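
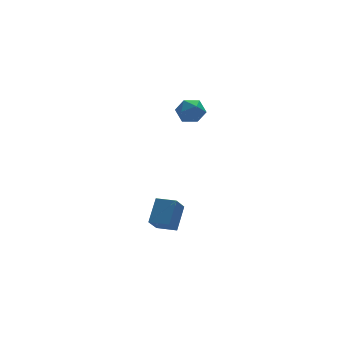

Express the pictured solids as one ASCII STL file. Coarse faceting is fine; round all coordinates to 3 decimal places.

solid 
facet normal -0.674 0.734 -0.084
outer loop
vertex -0.842 -1.228 -2.691
vertex -0.123 -0.459 -1.737
vertex -0.245 -0.773 -3.508
endloop
endfacet
facet normal -0.506 -0.542 -0.671
outer loop
vertex 0.443 -1.521 -3.423
vertex -0.842 -1.228 -2.691
vertex -0.245 -0.773 -3.508
endloop
endfacet
facet normal -0.674 0.734 -0.084
outer loop
vertex -0.245 -0.773 -3.508
vertex -0.123 -0.459 -1.737
vertex 0.474 -0.004 -2.555
endloop
endfacet
facet normal 0.537 0.411 -0.737
outer loop
vertex 0.474 -0.004 -2.555
vertex 0.443 -1.521 -3.423
vertex -0.245 -0.773 -3.508
endloop
endfacet
facet normal -0.538 -0.411 0.736
outer loop
vertex -0.842 -1.228 -2.691
vertex 0.565 -1.207 -1.652
vertex -0.123 -0.459 -1.737
endloop
endfacet
facet normal -0.506 -0.542 -0.671
outer loop
vertex -0.154 -1.976 -2.605
vertex -0.842 -1.228 -2.691
vertex 0.443 -1.521 -3.423
endloop
endfacet
facet normal -0.538 -0.410 0.737
outer loop
vertex -0.154 -1.976 -2.605
vertex 0.565 -1.207 -1.652
vertex -0.842 -1.228 -2.691
endloop
endfacet
facet normal 0.506 0.542 0.671
outer loop
vertex -0.123 -0.459 -1.737
vertex 0.565 -1.207 -1.652
vertex 0.474 -0.004 -2.555
endloop
endfacet
facet normal 0.538 0.410 -0.736
outer loop
vertex 1.162 -0.752 -2.469
vertex 0.443 -1.521 -3.423
vertex 0.474 -0.004 -2.555
endloop
endfacet
facet normal 0.505 0.542 0.671
outer loop
vertex 0.474 -0.004 -2.555
vertex 0.565 -1.207 -1.652
vertex 1.162 -0.752 -2.469
endloop
endfacet
facet normal 0.674 -0.734 0.084
outer loop
vertex 1.162 -0.752 -2.469
vertex -0.154 -1.976 -2.605
vertex 0.443 -1.521 -3.423
endloop
endfacet
facet normal 0.674 -0.734 0.084
outer loop
vertex 0.565 -1.207 -1.652
vertex -0.154 -1.976 -2.605
vertex 1.162 -0.752 -2.469
endloop
endfacet
facet normal -0.843 0.188 0.503
outer loop
vertex 1.157 0.222 3.422
vertex 1.124 -0.503 3.638
vertex 1.492 0.003 4.065
endloop
endfacet
facet normal -0.425 0.766 0.482
outer loop
vertex 1.157 0.222 3.422
vertex 1.492 0.003 4.065
vertex 1.842 0.489 3.601
endloop
endfacet
facet normal -0.310 0.929 -0.201
outer loop
vertex 1.157 0.222 3.422
vertex 1.842 0.489 3.601
vertex 1.69 0.284 2.889
endloop
endfacet
facet normal -0.657 0.451 -0.604
outer loop
vertex 1.157 0.222 3.422
vertex 1.69 0.284 2.889
vertex 1.247 -0.33 2.912
endloop
endfacet
facet normal -0.986 -0.005 -0.168
outer loop
vertex 1.157 0.222 3.422
vertex 1.247 -0.33 2.912
vertex 1.124 -0.503 3.638
endloop
endfacet
facet normal 0.202 0.596 0.777
outer loop
vertex 1.842 0.489 3.601
vertex 1.492 0.003 4.065
vertex 2.233 -0.07 3.928
endloop
endfacet
facet normal -0.474 -0.340 0.812
outer loop
vertex 1.492 0.003 4.065
vertex 1.124 -0.503 3.638
vertex 1.79 -0.684 3.951
endloop
endfacet
facet normal -0.705 -0.654 -0.275
outer loop
vertex 1.124 -0.503 3.638
vertex 1.247 -0.33 2.912
vertex 1.638 -0.889 3.239
endloop
endfacet
facet normal -0.173 0.088 -0.981
outer loop
vertex 1.247 -0.33 2.912
vertex 1.69 0.284 2.889
vertex 1.988 -0.403 2.775
endloop
endfacet
facet normal 0.389 0.860 -0.331
outer loop
vertex 1.69 0.284 2.889
vertex 1.842 0.489 3.601
vertex 2.356 0.103 3.202
endloop
endfacet
facet normal 0.657 -0.451 0.604
outer loop
vertex 2.323 -0.622 3.418
vertex 2.233 -0.07 3.928
vertex 1.79 -0.684 3.951
endloop
endfacet
facet normal 0.310 -0.929 0.201
outer loop
vertex 2.323 -0.622 3.418
vertex 1.79 -0.684 3.951
vertex 1.638 -0.889 3.239
endloop
endfacet
facet normal 0.425 -0.766 -0.482
outer loop
vertex 2.323 -0.622 3.418
vertex 1.638 -0.889 3.239
vertex 1.988 -0.403 2.775
endloop
endfacet
facet normal 0.843 -0.188 -0.503
outer loop
vertex 2.323 -0.622 3.418
vertex 1.988 -0.403 2.775
vertex 2.356 0.103 3.202
endloop
endfacet
facet normal 0.986 0.005 0.168
outer loop
vertex 2.323 -0.622 3.418
vertex 2.356 0.103 3.202
vertex 2.233 -0.07 3.928
endloop
endfacet
facet normal 0.173 -0.088 0.981
outer loop
vertex 1.79 -0.684 3.951
vertex 2.233 -0.07 3.928
vertex 1.492 0.003 4.065
endloop
endfacet
facet normal -0.389 -0.860 0.331
outer loop
vertex 1.638 -0.889 3.239
vertex 1.79 -0.684 3.951
vertex 1.124 -0.503 3.638
endloop
endfacet
facet normal -0.202 -0.596 -0.777
outer loop
vertex 1.988 -0.403 2.775
vertex 1.638 -0.889 3.239
vertex 1.247 -0.33 2.912
endloop
endfacet
facet normal 0.474 0.340 -0.812
outer loop
vertex 2.356 0.103 3.202
vertex 1.988 -0.403 2.775
vertex 1.69 0.284 2.889
endloop
endfacet
facet normal 0.705 0.654 0.275
outer loop
vertex 2.233 -0.07 3.928
vertex 2.356 0.103 3.202
vertex 1.842 0.489 3.601
endloop
endfacet

endsolid


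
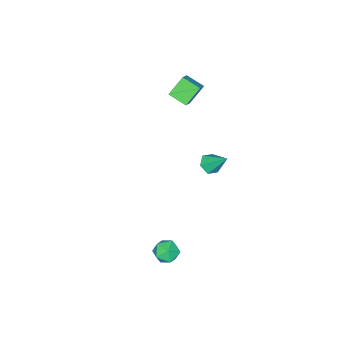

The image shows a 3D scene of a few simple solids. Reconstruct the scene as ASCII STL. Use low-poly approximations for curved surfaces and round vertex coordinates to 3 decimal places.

solid 
facet normal -0.652 0.201 0.731
outer loop
vertex -4.346 -3.599 4.285
vertex -3.663 -3.317 4.816
vertex -4.458 -2.641 3.922
endloop
endfacet
facet normal -0.751 -0.309 -0.583
outer loop
vertex -3.677 -2.883 3.044
vertex -4.346 -3.599 4.285
vertex -4.458 -2.641 3.922
endloop
endfacet
facet normal -0.651 0.201 0.731
outer loop
vertex -4.458 -2.641 3.922
vertex -3.663 -3.317 4.816
vertex -3.775 -2.36 4.453
endloop
endfacet
facet normal -0.108 0.930 -0.353
outer loop
vertex -3.775 -2.36 4.453
vertex -3.677 -2.883 3.044
vertex -4.458 -2.641 3.922
endloop
endfacet
facet normal 0.109 -0.929 0.353
outer loop
vertex -4.346 -3.599 4.285
vertex -2.882 -3.559 3.938
vertex -3.663 -3.317 4.816
endloop
endfacet
facet normal -0.751 -0.309 -0.583
outer loop
vertex -3.565 -3.84 3.407
vertex -4.346 -3.599 4.285
vertex -3.677 -2.883 3.044
endloop
endfacet
facet normal 0.109 -0.930 0.352
outer loop
vertex -3.565 -3.84 3.407
vertex -2.882 -3.559 3.938
vertex -4.346 -3.599 4.285
endloop
endfacet
facet normal 0.751 0.309 0.583
outer loop
vertex -3.663 -3.317 4.816
vertex -2.882 -3.559 3.938
vertex -3.775 -2.36 4.453
endloop
endfacet
facet normal -0.110 0.929 -0.353
outer loop
vertex -2.994 -2.601 3.575
vertex -3.677 -2.883 3.044
vertex -3.775 -2.36 4.453
endloop
endfacet
facet normal 0.751 0.309 0.583
outer loop
vertex -3.775 -2.36 4.453
vertex -2.882 -3.559 3.938
vertex -2.994 -2.601 3.575
endloop
endfacet
facet normal 0.652 -0.201 -0.731
outer loop
vertex -2.994 -2.601 3.575
vertex -3.565 -3.84 3.407
vertex -3.677 -2.883 3.044
endloop
endfacet
facet normal 0.651 -0.201 -0.732
outer loop
vertex -2.882 -3.559 3.938
vertex -3.565 -3.84 3.407
vertex -2.994 -2.601 3.575
endloop
endfacet
facet normal -0.888 -0.280 0.364
outer loop
vertex 1.041 -0.031 -2.666
vertex 1.337 -0.646 -2.417
vertex 1.322 -0.054 -1.997
endloop
endfacet
facet normal -0.827 0.431 0.362
outer loop
vertex 1.041 -0.031 -2.666
vertex 1.322 -0.054 -1.997
vertex 1.438 0.524 -2.42
endloop
endfacet
facet normal -0.704 0.640 -0.307
outer loop
vertex 1.041 -0.031 -2.666
vertex 1.438 0.524 -2.42
vertex 1.523 0.29 -3.102
endloop
endfacet
facet normal -0.690 0.057 -0.721
outer loop
vertex 1.041 -0.031 -2.666
vertex 1.523 0.29 -3.102
vertex 1.461 -0.433 -3.1
endloop
endfacet
facet normal -0.804 -0.510 -0.305
outer loop
vertex 1.041 -0.031 -2.666
vertex 1.461 -0.433 -3.1
vertex 1.337 -0.646 -2.417
endloop
endfacet
facet normal -0.256 0.604 0.755
outer loop
vertex 1.438 0.524 -2.42
vertex 1.322 -0.054 -1.997
vertex 1.979 0.253 -2.02
endloop
endfacet
facet normal -0.356 -0.547 0.758
outer loop
vertex 1.322 -0.054 -1.997
vertex 1.337 -0.646 -2.417
vertex 1.917 -0.47 -2.018
endloop
endfacet
facet normal -0.219 -0.919 -0.327
outer loop
vertex 1.337 -0.646 -2.417
vertex 1.461 -0.433 -3.1
vertex 2.002 -0.704 -2.7
endloop
endfacet
facet normal -0.035 0.000 -0.999
outer loop
vertex 1.461 -0.433 -3.1
vertex 1.523 0.29 -3.102
vertex 2.118 -0.126 -3.123
endloop
endfacet
facet normal -0.058 0.942 -0.330
outer loop
vertex 1.523 0.29 -3.102
vertex 1.438 0.524 -2.42
vertex 2.103 0.466 -2.703
endloop
endfacet
facet normal 0.690 -0.057 0.721
outer loop
vertex 2.399 -0.149 -2.454
vertex 1.979 0.253 -2.02
vertex 1.917 -0.47 -2.018
endloop
endfacet
facet normal 0.704 -0.640 0.307
outer loop
vertex 2.399 -0.149 -2.454
vertex 1.917 -0.47 -2.018
vertex 2.002 -0.704 -2.7
endloop
endfacet
facet normal 0.827 -0.431 -0.362
outer loop
vertex 2.399 -0.149 -2.454
vertex 2.002 -0.704 -2.7
vertex 2.118 -0.126 -3.123
endloop
endfacet
facet normal 0.888 0.280 -0.364
outer loop
vertex 2.399 -0.149 -2.454
vertex 2.118 -0.126 -3.123
vertex 2.103 0.466 -2.703
endloop
endfacet
facet normal 0.804 0.510 0.305
outer loop
vertex 2.399 -0.149 -2.454
vertex 2.103 0.466 -2.703
vertex 1.979 0.253 -2.02
endloop
endfacet
facet normal 0.035 -0.000 0.999
outer loop
vertex 1.917 -0.47 -2.018
vertex 1.979 0.253 -2.02
vertex 1.322 -0.054 -1.997
endloop
endfacet
facet normal 0.058 -0.942 0.330
outer loop
vertex 2.002 -0.704 -2.7
vertex 1.917 -0.47 -2.018
vertex 1.337 -0.646 -2.417
endloop
endfacet
facet normal 0.256 -0.604 -0.755
outer loop
vertex 2.118 -0.126 -3.123
vertex 2.002 -0.704 -2.7
vertex 1.461 -0.433 -3.1
endloop
endfacet
facet normal 0.356 0.547 -0.758
outer loop
vertex 2.103 0.466 -2.703
vertex 2.118 -0.126 -3.123
vertex 1.523 0.29 -3.102
endloop
endfacet
facet normal 0.219 0.919 0.327
outer loop
vertex 1.979 0.253 -2.02
vertex 2.103 0.466 -2.703
vertex 1.438 0.524 -2.42
endloop
endfacet
facet normal 0.022 -0.682 -0.731
outer loop
vertex -2.241 -1.145 0.27
vertex -2.775 -0.952 0.074
vertex -2.27 -0.707 -0.139
endloop
endfacet
facet normal 0.932 0.278 0.232
outer loop
vertex -2.241 -1.145 0.27
vertex -2.27 -0.707 -0.139
vertex -2.805 0.032 1.126
endloop
endfacet
facet normal 0.024 -0.683 -0.730
outer loop
vertex -2.27 -0.707 -0.139
vertex -2.775 -0.952 0.074
vertex -2.803 -0.515 -0.336
endloop
endfacet
facet normal 0.423 0.849 -0.317
outer loop
vertex -2.27 -0.707 -0.139
vertex -2.803 -0.515 -0.336
vertex -2.805 0.032 1.126
endloop
endfacet
facet normal 0.021 -0.683 -0.730
outer loop
vertex -2.803 -0.515 -0.336
vertex -2.775 -0.952 0.074
vertex -3.308 -0.759 -0.122
endloop
endfacet
facet normal -0.515 0.802 -0.301
outer loop
vertex -2.803 -0.515 -0.336
vertex -3.308 -0.759 -0.122
vertex -2.805 0.032 1.126
endloop
endfacet
facet normal 0.021 -0.683 -0.730
outer loop
vertex -3.308 -0.759 -0.122
vertex -2.775 -0.952 0.074
vertex -3.279 -1.196 0.288
endloop
endfacet
facet normal -0.947 0.185 0.264
outer loop
vertex -3.308 -0.759 -0.122
vertex -3.279 -1.196 0.288
vertex -2.805 0.032 1.126
endloop
endfacet
facet normal 0.021 -0.683 -0.730
outer loop
vertex -3.279 -1.196 0.288
vertex -2.775 -0.952 0.074
vertex -2.746 -1.389 0.484
endloop
endfacet
facet normal -0.438 -0.385 0.812
outer loop
vertex -3.279 -1.196 0.288
vertex -2.746 -1.389 0.484
vertex -2.805 0.032 1.126
endloop
endfacet
facet normal 0.021 -0.683 -0.730
outer loop
vertex -2.746 -1.389 0.484
vertex -2.775 -0.952 0.074
vertex -2.241 -1.145 0.27
endloop
endfacet
facet normal 0.501 -0.339 0.796
outer loop
vertex -2.746 -1.389 0.484
vertex -2.241 -1.145 0.27
vertex -2.805 0.032 1.126
endloop
endfacet

endsolid


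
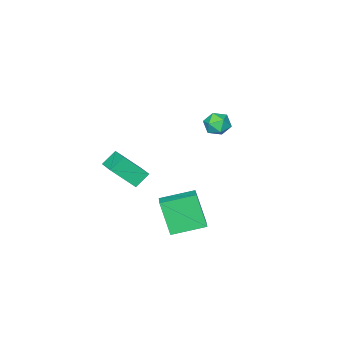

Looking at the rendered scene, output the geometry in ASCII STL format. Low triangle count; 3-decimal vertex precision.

solid 
facet normal -0.271 0.175 0.946
outer loop
vertex -2.165 0.382 3.999
vertex -2.822 -0.019 3.885
vertex -2.182 -0.384 4.136
endloop
endfacet
facet normal 0.440 0.149 0.886
outer loop
vertex -2.165 0.382 3.999
vertex -2.182 -0.384 4.136
vertex -1.568 -0.066 3.778
endloop
endfacet
facet normal 0.639 0.647 0.415
outer loop
vertex -2.165 0.382 3.999
vertex -1.568 -0.066 3.778
vertex -1.829 0.495 3.306
endloop
endfacet
facet normal 0.053 0.981 0.185
outer loop
vertex -2.165 0.382 3.999
vertex -1.829 0.495 3.306
vertex -2.604 0.524 3.372
endloop
endfacet
facet normal -0.510 0.690 0.513
outer loop
vertex -2.165 0.382 3.999
vertex -2.604 0.524 3.372
vertex -2.822 -0.019 3.885
endloop
endfacet
facet normal 0.614 -0.489 0.619
outer loop
vertex -1.568 -0.066 3.778
vertex -2.182 -0.384 4.136
vertex -1.856 -0.744 3.528
endloop
endfacet
facet normal -0.536 -0.447 0.717
outer loop
vertex -2.182 -0.384 4.136
vertex -2.822 -0.019 3.885
vertex -2.631 -0.715 3.594
endloop
endfacet
facet normal -0.922 0.386 0.016
outer loop
vertex -2.822 -0.019 3.885
vertex -2.604 0.524 3.372
vertex -2.892 -0.154 3.122
endloop
endfacet
facet normal -0.012 0.858 -0.514
outer loop
vertex -2.604 0.524 3.372
vertex -1.829 0.495 3.306
vertex -2.278 0.164 2.764
endloop
endfacet
facet normal 0.938 0.317 -0.142
outer loop
vertex -1.829 0.495 3.306
vertex -1.568 -0.066 3.778
vertex -1.638 -0.201 3.015
endloop
endfacet
facet normal -0.053 -0.981 -0.185
outer loop
vertex -2.295 -0.602 2.901
vertex -1.856 -0.744 3.528
vertex -2.631 -0.715 3.594
endloop
endfacet
facet normal -0.639 -0.647 -0.415
outer loop
vertex -2.295 -0.602 2.901
vertex -2.631 -0.715 3.594
vertex -2.892 -0.154 3.122
endloop
endfacet
facet normal -0.440 -0.149 -0.886
outer loop
vertex -2.295 -0.602 2.901
vertex -2.892 -0.154 3.122
vertex -2.278 0.164 2.764
endloop
endfacet
facet normal 0.271 -0.175 -0.946
outer loop
vertex -2.295 -0.602 2.901
vertex -2.278 0.164 2.764
vertex -1.638 -0.201 3.015
endloop
endfacet
facet normal 0.510 -0.690 -0.513
outer loop
vertex -2.295 -0.602 2.901
vertex -1.638 -0.201 3.015
vertex -1.856 -0.744 3.528
endloop
endfacet
facet normal 0.012 -0.858 0.514
outer loop
vertex -2.631 -0.715 3.594
vertex -1.856 -0.744 3.528
vertex -2.182 -0.384 4.136
endloop
endfacet
facet normal -0.938 -0.317 0.142
outer loop
vertex -2.892 -0.154 3.122
vertex -2.631 -0.715 3.594
vertex -2.822 -0.019 3.885
endloop
endfacet
facet normal -0.614 0.489 -0.619
outer loop
vertex -2.278 0.164 2.764
vertex -2.892 -0.154 3.122
vertex -2.604 0.524 3.372
endloop
endfacet
facet normal 0.536 0.447 -0.717
outer loop
vertex -1.638 -0.201 3.015
vertex -2.278 0.164 2.764
vertex -1.829 0.495 3.306
endloop
endfacet
facet normal 0.922 -0.386 -0.016
outer loop
vertex -1.856 -0.744 3.528
vertex -1.638 -0.201 3.015
vertex -1.568 -0.066 3.778
endloop
endfacet
facet normal -0.634 -0.694 -0.342
outer loop
vertex 3.281 1.319 1.406
vertex 1.883 2.389 1.825
vertex 3.364 2.137 -0.407
endloop
endfacet
facet normal 0.773 -0.591 -0.231
outer loop
vertex 3.997 2.831 -0.065
vertex 3.281 1.319 1.406
vertex 3.364 2.137 -0.407
endloop
endfacet
facet normal -0.633 -0.694 -0.342
outer loop
vertex 3.364 2.137 -0.407
vertex 1.883 2.389 1.825
vertex 1.965 3.207 0.012
endloop
endfacet
facet normal 0.042 0.411 -0.911
outer loop
vertex 1.965 3.207 0.012
vertex 3.997 2.831 -0.065
vertex 3.364 2.137 -0.407
endloop
endfacet
facet normal -0.042 -0.411 0.911
outer loop
vertex 3.281 1.319 1.406
vertex 2.516 3.083 2.167
vertex 1.883 2.389 1.825
endloop
endfacet
facet normal 0.772 -0.591 -0.232
outer loop
vertex 3.915 2.013 1.748
vertex 3.281 1.319 1.406
vertex 3.997 2.831 -0.065
endloop
endfacet
facet normal -0.042 -0.411 0.911
outer loop
vertex 3.915 2.013 1.748
vertex 2.516 3.083 2.167
vertex 3.281 1.319 1.406
endloop
endfacet
facet normal -0.773 0.591 0.232
outer loop
vertex 1.883 2.389 1.825
vertex 2.516 3.083 2.167
vertex 1.965 3.207 0.012
endloop
endfacet
facet normal 0.042 0.411 -0.911
outer loop
vertex 2.599 3.901 0.354
vertex 3.997 2.831 -0.065
vertex 1.965 3.207 0.012
endloop
endfacet
facet normal -0.772 0.591 0.232
outer loop
vertex 1.965 3.207 0.012
vertex 2.516 3.083 2.167
vertex 2.599 3.901 0.354
endloop
endfacet
facet normal 0.634 0.694 0.342
outer loop
vertex 2.599 3.901 0.354
vertex 3.915 2.013 1.748
vertex 3.997 2.831 -0.065
endloop
endfacet
facet normal 0.633 0.694 0.342
outer loop
vertex 2.516 3.083 2.167
vertex 3.915 2.013 1.748
vertex 2.599 3.901 0.354
endloop
endfacet
facet normal -0.763 0.138 0.631
outer loop
vertex 0.909 -4.238 0.917
vertex 1.421 -3.089 1.284
vertex -0.043 -3.386 -0.421
endloop
endfacet
facet normal -0.390 -0.877 -0.281
outer loop
vertex 0.759 -3.531 -1.084
vertex 0.909 -4.238 0.917
vertex -0.043 -3.386 -0.421
endloop
endfacet
facet normal -0.763 0.138 0.631
outer loop
vertex -0.043 -3.386 -0.421
vertex 1.421 -3.089 1.284
vertex 0.469 -2.237 -0.054
endloop
endfacet
facet normal -0.515 0.460 -0.723
outer loop
vertex 0.469 -2.237 -0.054
vertex 0.759 -3.531 -1.084
vertex -0.043 -3.386 -0.421
endloop
endfacet
facet normal 0.515 -0.460 0.723
outer loop
vertex 0.909 -4.238 0.917
vertex 2.223 -3.234 0.621
vertex 1.421 -3.089 1.284
endloop
endfacet
facet normal -0.390 -0.877 -0.281
outer loop
vertex 1.711 -4.383 0.254
vertex 0.909 -4.238 0.917
vertex 0.759 -3.531 -1.084
endloop
endfacet
facet normal 0.515 -0.460 0.723
outer loop
vertex 1.711 -4.383 0.254
vertex 2.223 -3.234 0.621
vertex 0.909 -4.238 0.917
endloop
endfacet
facet normal 0.390 0.877 0.281
outer loop
vertex 1.421 -3.089 1.284
vertex 2.223 -3.234 0.621
vertex 0.469 -2.237 -0.054
endloop
endfacet
facet normal -0.515 0.460 -0.723
outer loop
vertex 1.271 -2.382 -0.717
vertex 0.759 -3.531 -1.084
vertex 0.469 -2.237 -0.054
endloop
endfacet
facet normal 0.390 0.877 0.281
outer loop
vertex 0.469 -2.237 -0.054
vertex 2.223 -3.234 0.621
vertex 1.271 -2.382 -0.717
endloop
endfacet
facet normal 0.763 -0.138 -0.631
outer loop
vertex 1.271 -2.382 -0.717
vertex 1.711 -4.383 0.254
vertex 0.759 -3.531 -1.084
endloop
endfacet
facet normal 0.763 -0.138 -0.631
outer loop
vertex 2.223 -3.234 0.621
vertex 1.711 -4.383 0.254
vertex 1.271 -2.382 -0.717
endloop
endfacet

endsolid


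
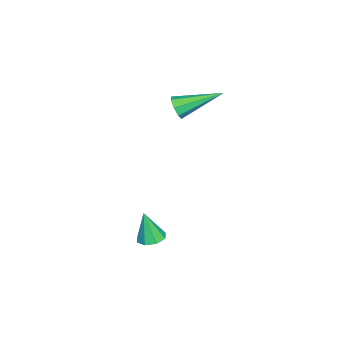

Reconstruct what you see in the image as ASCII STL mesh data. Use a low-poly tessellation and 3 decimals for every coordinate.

solid 
facet normal 0.325 -0.866 -0.380
outer loop
vertex -1.708 -1.346 0.147
vertex -1.994 -1.658 0.613
vertex -2.161 -1.468 0.037
endloop
endfacet
facet normal 0.014 0.640 -0.768
outer loop
vertex -1.708 -1.346 0.147
vertex -2.161 -1.468 0.037
vertex -2.706 0.238 1.447
endloop
endfacet
facet normal 0.324 -0.867 -0.380
outer loop
vertex -2.161 -1.468 0.037
vertex -1.994 -1.658 0.613
vertex -2.517 -1.701 0.265
endloop
endfacet
facet normal -0.656 0.345 -0.671
outer loop
vertex -2.161 -1.468 0.037
vertex -2.517 -1.701 0.265
vertex -2.706 0.238 1.447
endloop
endfacet
facet normal 0.325 -0.866 -0.381
outer loop
vertex -2.517 -1.701 0.265
vertex -1.994 -1.658 0.613
vertex -2.565 -1.909 0.697
endloop
endfacet
facet normal -0.992 -0.023 -0.121
outer loop
vertex -2.517 -1.701 0.265
vertex -2.565 -1.909 0.697
vertex -2.706 0.238 1.447
endloop
endfacet
facet normal 0.325 -0.866 -0.380
outer loop
vertex -2.565 -1.909 0.697
vertex -1.994 -1.658 0.613
vertex -2.279 -1.97 1.08
endloop
endfacet
facet normal -0.795 -0.246 0.555
outer loop
vertex -2.565 -1.909 0.697
vertex -2.279 -1.97 1.08
vertex -2.706 0.238 1.447
endloop
endfacet
facet normal 0.325 -0.866 -0.380
outer loop
vertex -2.279 -1.97 1.08
vertex -1.994 -1.658 0.613
vertex -1.826 -1.848 1.19
endloop
endfacet
facet normal -0.181 -0.195 0.964
outer loop
vertex -2.279 -1.97 1.08
vertex -1.826 -1.848 1.19
vertex -2.706 0.238 1.447
endloop
endfacet
facet normal 0.325 -0.866 -0.380
outer loop
vertex -1.826 -1.848 1.19
vertex -1.994 -1.658 0.613
vertex -1.471 -1.615 0.962
endloop
endfacet
facet normal 0.490 0.100 0.866
outer loop
vertex -1.826 -1.848 1.19
vertex -1.471 -1.615 0.962
vertex -2.706 0.238 1.447
endloop
endfacet
facet normal 0.325 -0.866 -0.380
outer loop
vertex -1.471 -1.615 0.962
vertex -1.994 -1.658 0.613
vertex -1.422 -1.407 0.53
endloop
endfacet
facet normal 0.825 0.467 0.318
outer loop
vertex -1.471 -1.615 0.962
vertex -1.422 -1.407 0.53
vertex -2.706 0.238 1.447
endloop
endfacet
facet normal 0.325 -0.866 -0.380
outer loop
vertex -1.422 -1.407 0.53
vertex -1.994 -1.658 0.613
vertex -1.708 -1.346 0.147
endloop
endfacet
facet normal 0.628 0.690 -0.359
outer loop
vertex -1.422 -1.407 0.53
vertex -1.708 -1.346 0.147
vertex -2.706 0.238 1.447
endloop
endfacet
facet normal 0.017 0.219 -0.976
outer loop
vertex 4.183 -0.722 -3.434
vertex 3.673 -1.097 -3.527
vertex 3.76 -0.479 -3.387
endloop
endfacet
facet normal 0.463 0.701 0.543
outer loop
vertex 4.183 -0.722 -3.434
vertex 3.76 -0.479 -3.387
vertex 3.647 -1.423 -2.073
endloop
endfacet
facet normal 0.017 0.219 -0.976
outer loop
vertex 3.76 -0.479 -3.387
vertex 3.673 -1.097 -3.527
vertex 3.286 -0.598 -3.422
endloop
endfacet
facet normal -0.241 0.798 0.552
outer loop
vertex 3.76 -0.479 -3.387
vertex 3.286 -0.598 -3.422
vertex 3.647 -1.423 -2.073
endloop
endfacet
facet normal 0.018 0.219 -0.976
outer loop
vertex 3.286 -0.598 -3.422
vertex 3.673 -1.097 -3.527
vertex 3.039 -1.01 -3.519
endloop
endfacet
facet normal -0.809 0.379 0.449
outer loop
vertex 3.286 -0.598 -3.422
vertex 3.039 -1.01 -3.519
vertex 3.647 -1.423 -2.073
endloop
endfacet
facet normal 0.018 0.218 -0.976
outer loop
vertex 3.039 -1.01 -3.519
vertex 3.673 -1.097 -3.527
vertex 3.163 -1.473 -3.62
endloop
endfacet
facet normal -0.906 -0.306 0.293
outer loop
vertex 3.039 -1.01 -3.519
vertex 3.163 -1.473 -3.62
vertex 3.647 -1.423 -2.073
endloop
endfacet
facet normal 0.017 0.218 -0.976
outer loop
vertex 3.163 -1.473 -3.62
vertex 3.673 -1.097 -3.527
vertex 3.586 -1.716 -3.667
endloop
endfacet
facet normal -0.475 -0.862 0.177
outer loop
vertex 3.163 -1.473 -3.62
vertex 3.586 -1.716 -3.667
vertex 3.647 -1.423 -2.073
endloop
endfacet
facet normal 0.017 0.218 -0.976
outer loop
vertex 3.586 -1.716 -3.667
vertex 3.673 -1.097 -3.527
vertex 4.06 -1.597 -3.632
endloop
endfacet
facet normal 0.228 -0.959 0.168
outer loop
vertex 3.586 -1.716 -3.667
vertex 4.06 -1.597 -3.632
vertex 3.647 -1.423 -2.073
endloop
endfacet
facet normal 0.018 0.219 -0.976
outer loop
vertex 4.06 -1.597 -3.632
vertex 3.673 -1.097 -3.527
vertex 4.307 -1.185 -3.535
endloop
endfacet
facet normal 0.796 -0.541 0.271
outer loop
vertex 4.06 -1.597 -3.632
vertex 4.307 -1.185 -3.535
vertex 3.647 -1.423 -2.073
endloop
endfacet
facet normal 0.018 0.218 -0.976
outer loop
vertex 4.307 -1.185 -3.535
vertex 3.673 -1.097 -3.527
vertex 4.183 -0.722 -3.434
endloop
endfacet
facet normal 0.893 0.146 0.427
outer loop
vertex 4.307 -1.185 -3.535
vertex 4.183 -0.722 -3.434
vertex 3.647 -1.423 -2.073
endloop
endfacet

endsolid


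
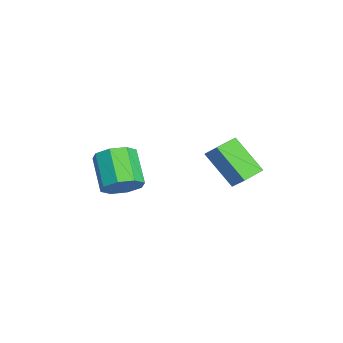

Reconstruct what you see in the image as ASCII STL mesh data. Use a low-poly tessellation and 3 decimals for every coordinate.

solid 
facet normal 0.728 0.172 -0.664
outer loop
vertex 0.278 -0.554 1.405
vertex -0.312 -0.374 0.805
vertex 0.117 0.084 1.394
endloop
endfacet
facet normal 0.641 0.175 0.748
outer loop
vertex 0.278 -0.554 1.405
vertex 0.117 0.084 1.394
vertex -0.959 -0.847 2.534
endloop
endfacet
facet normal 0.641 0.174 0.747
outer loop
vertex -0.959 -0.847 2.534
vertex 0.117 0.084 1.394
vertex -1.119 -0.209 2.523
endloop
endfacet
facet normal -0.728 -0.171 0.664
outer loop
vertex -0.959 -0.847 2.534
vertex -1.119 -0.209 2.523
vertex -1.548 -0.666 1.935
endloop
endfacet
facet normal 0.728 0.172 -0.664
outer loop
vertex 0.117 0.084 1.394
vertex -0.312 -0.374 0.805
vertex -0.295 0.454 1.038
endloop
endfacet
facet normal 0.280 0.809 0.517
outer loop
vertex 0.117 0.084 1.394
vertex -0.295 0.454 1.038
vertex -1.119 -0.209 2.523
endloop
endfacet
facet normal 0.280 0.809 0.517
outer loop
vertex -1.119 -0.209 2.523
vertex -0.295 0.454 1.038
vertex -1.532 0.161 2.167
endloop
endfacet
facet normal -0.727 -0.172 0.664
outer loop
vertex -1.119 -0.209 2.523
vertex -1.532 0.161 2.167
vertex -1.548 -0.666 1.935
endloop
endfacet
facet normal 0.728 0.172 -0.664
outer loop
vertex -0.295 0.454 1.038
vertex -0.312 -0.374 0.805
vertex -0.717 0.339 0.546
endloop
endfacet
facet normal -0.245 0.969 -0.017
outer loop
vertex -0.295 0.454 1.038
vertex -0.717 0.339 0.546
vertex -1.532 0.161 2.167
endloop
endfacet
facet normal -0.243 0.970 -0.016
outer loop
vertex -1.532 0.161 2.167
vertex -0.717 0.339 0.546
vertex -1.954 0.047 1.675
endloop
endfacet
facet normal -0.728 -0.172 0.664
outer loop
vertex -1.532 0.161 2.167
vertex -1.954 0.047 1.675
vertex -1.548 -0.666 1.935
endloop
endfacet
facet normal 0.728 0.172 -0.664
outer loop
vertex -0.717 0.339 0.546
vertex -0.312 -0.374 0.805
vertex -0.901 -0.193 0.206
endloop
endfacet
facet normal -0.626 0.562 -0.541
outer loop
vertex -0.717 0.339 0.546
vertex -0.901 -0.193 0.206
vertex -1.954 0.047 1.675
endloop
endfacet
facet normal -0.627 0.561 -0.541
outer loop
vertex -1.954 0.047 1.675
vertex -0.901 -0.193 0.206
vertex -2.138 -0.486 1.335
endloop
endfacet
facet normal -0.728 -0.172 0.664
outer loop
vertex -1.954 0.047 1.675
vertex -2.138 -0.486 1.335
vertex -1.548 -0.666 1.935
endloop
endfacet
facet normal 0.728 0.171 -0.664
outer loop
vertex -0.901 -0.193 0.206
vertex -0.312 -0.374 0.805
vertex -0.741 -0.831 0.217
endloop
endfacet
facet normal -0.641 -0.174 -0.748
outer loop
vertex -0.901 -0.193 0.206
vertex -0.741 -0.831 0.217
vertex -2.138 -0.486 1.335
endloop
endfacet
facet normal -0.641 -0.175 -0.747
outer loop
vertex -2.138 -0.486 1.335
vertex -0.741 -0.831 0.217
vertex -1.977 -1.124 1.346
endloop
endfacet
facet normal -0.728 -0.172 0.664
outer loop
vertex -2.138 -0.486 1.335
vertex -1.977 -1.124 1.346
vertex -1.548 -0.666 1.935
endloop
endfacet
facet normal 0.727 0.172 -0.664
outer loop
vertex -0.741 -0.831 0.217
vertex -0.312 -0.374 0.805
vertex -0.328 -1.201 0.573
endloop
endfacet
facet normal -0.280 -0.809 -0.516
outer loop
vertex -0.741 -0.831 0.217
vertex -0.328 -1.201 0.573
vertex -1.977 -1.124 1.346
endloop
endfacet
facet normal -0.280 -0.809 -0.517
outer loop
vertex -1.977 -1.124 1.346
vertex -0.328 -1.201 0.573
vertex -1.565 -1.494 1.702
endloop
endfacet
facet normal -0.728 -0.172 0.664
outer loop
vertex -1.977 -1.124 1.346
vertex -1.565 -1.494 1.702
vertex -1.548 -0.666 1.935
endloop
endfacet
facet normal 0.728 0.172 -0.664
outer loop
vertex -0.328 -1.201 0.573
vertex -0.312 -0.374 0.805
vertex 0.094 -1.087 1.065
endloop
endfacet
facet normal 0.244 -0.970 0.016
outer loop
vertex -0.328 -1.201 0.573
vertex 0.094 -1.087 1.065
vertex -1.565 -1.494 1.702
endloop
endfacet
facet normal 0.244 -0.970 0.017
outer loop
vertex -1.565 -1.494 1.702
vertex 0.094 -1.087 1.065
vertex -1.143 -1.379 2.194
endloop
endfacet
facet normal -0.728 -0.172 0.664
outer loop
vertex -1.565 -1.494 1.702
vertex -1.143 -1.379 2.194
vertex -1.548 -0.666 1.935
endloop
endfacet
facet normal 0.728 0.172 -0.664
outer loop
vertex 0.094 -1.087 1.065
vertex -0.312 -0.374 0.805
vertex 0.278 -0.554 1.405
endloop
endfacet
facet normal 0.626 -0.561 0.541
outer loop
vertex 0.094 -1.087 1.065
vertex 0.278 -0.554 1.405
vertex -1.143 -1.379 2.194
endloop
endfacet
facet normal 0.626 -0.562 0.540
outer loop
vertex -1.143 -1.379 2.194
vertex 0.278 -0.554 1.405
vertex -0.959 -0.847 2.534
endloop
endfacet
facet normal -0.728 -0.172 0.664
outer loop
vertex -1.143 -1.379 2.194
vertex -0.959 -0.847 2.534
vertex -1.548 -0.666 1.935
endloop
endfacet
facet normal -0.410 -0.539 0.735
outer loop
vertex 1.56 3.01 3.837
vertex 0.783 3.738 3.937
vertex 1.103 2.598 3.28
endloop
endfacet
facet normal 0.727 -0.680 -0.093
outer loop
vertex 1.837 3.562 1.963
vertex 1.56 3.01 3.837
vertex 1.103 2.598 3.28
endloop
endfacet
facet normal -0.410 -0.539 0.736
outer loop
vertex 1.103 2.598 3.28
vertex 0.783 3.738 3.937
vertex 0.325 3.326 3.38
endloop
endfacet
facet normal -0.551 -0.497 -0.671
outer loop
vertex 0.325 3.326 3.38
vertex 1.837 3.562 1.963
vertex 1.103 2.598 3.28
endloop
endfacet
facet normal 0.551 0.496 0.671
outer loop
vertex 1.56 3.01 3.837
vertex 1.517 4.702 2.62
vertex 0.783 3.738 3.937
endloop
endfacet
facet normal 0.726 -0.681 -0.093
outer loop
vertex 2.295 3.974 2.52
vertex 1.56 3.01 3.837
vertex 1.837 3.562 1.963
endloop
endfacet
facet normal 0.551 0.497 0.671
outer loop
vertex 2.295 3.974 2.52
vertex 1.517 4.702 2.62
vertex 1.56 3.01 3.837
endloop
endfacet
facet normal -0.726 0.681 0.094
outer loop
vertex 0.783 3.738 3.937
vertex 1.517 4.702 2.62
vertex 0.325 3.326 3.38
endloop
endfacet
facet normal -0.551 -0.496 -0.671
outer loop
vertex 1.06 4.29 2.063
vertex 1.837 3.562 1.963
vertex 0.325 3.326 3.38
endloop
endfacet
facet normal -0.727 0.681 0.093
outer loop
vertex 0.325 3.326 3.38
vertex 1.517 4.702 2.62
vertex 1.06 4.29 2.063
endloop
endfacet
facet normal 0.410 0.539 -0.736
outer loop
vertex 1.06 4.29 2.063
vertex 2.295 3.974 2.52
vertex 1.837 3.562 1.963
endloop
endfacet
facet normal 0.410 0.539 -0.735
outer loop
vertex 1.517 4.702 2.62
vertex 2.295 3.974 2.52
vertex 1.06 4.29 2.063
endloop
endfacet

endsolid


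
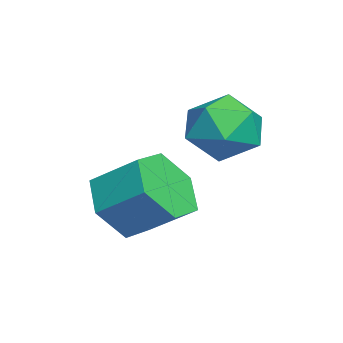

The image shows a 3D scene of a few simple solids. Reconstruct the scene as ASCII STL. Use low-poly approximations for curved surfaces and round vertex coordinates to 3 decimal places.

solid 
facet normal 0.122 0.977 0.174
outer loop
vertex -0.375 -1.462 -2.272
vertex -1.251 -1.453 -1.71
vertex -0.338 -1.649 -1.248
endloop
endfacet
facet normal 0.752 0.653 0.092
outer loop
vertex -0.375 -1.462 -2.272
vertex -0.338 -1.649 -1.248
vertex 0.237 -2.219 -1.902
endloop
endfacet
facet normal 0.760 0.344 -0.552
outer loop
vertex -0.375 -1.462 -2.272
vertex 0.237 -2.219 -1.902
vertex -0.32 -2.376 -2.767
endloop
endfacet
facet normal 0.134 0.478 -0.868
outer loop
vertex -0.375 -1.462 -2.272
vertex -0.32 -2.376 -2.767
vertex -1.239 -1.902 -2.648
endloop
endfacet
facet normal -0.260 0.870 -0.420
outer loop
vertex -0.375 -1.462 -2.272
vertex -1.239 -1.902 -2.648
vertex -1.251 -1.453 -1.71
endloop
endfacet
facet normal 0.800 0.137 0.584
outer loop
vertex 0.237 -2.219 -1.902
vertex -0.338 -1.649 -1.248
vertex -0.261 -2.678 -1.112
endloop
endfacet
facet normal -0.220 0.663 0.716
outer loop
vertex -0.338 -1.649 -1.248
vertex -1.251 -1.453 -1.71
vertex -1.18 -2.204 -0.993
endloop
endfacet
facet normal -0.838 0.488 -0.244
outer loop
vertex -1.251 -1.453 -1.71
vertex -1.239 -1.902 -2.648
vertex -1.737 -2.361 -1.858
endloop
endfacet
facet normal -0.199 -0.143 -0.969
outer loop
vertex -1.239 -1.902 -2.648
vertex -0.32 -2.376 -2.767
vertex -1.162 -2.931 -2.512
endloop
endfacet
facet normal 0.813 -0.360 -0.458
outer loop
vertex -0.32 -2.376 -2.767
vertex 0.237 -2.219 -1.902
vertex -0.249 -3.127 -2.05
endloop
endfacet
facet normal -0.134 -0.478 0.868
outer loop
vertex -1.125 -3.118 -1.488
vertex -0.261 -2.678 -1.112
vertex -1.18 -2.204 -0.993
endloop
endfacet
facet normal -0.760 -0.344 0.552
outer loop
vertex -1.125 -3.118 -1.488
vertex -1.18 -2.204 -0.993
vertex -1.737 -2.361 -1.858
endloop
endfacet
facet normal -0.752 -0.653 -0.092
outer loop
vertex -1.125 -3.118 -1.488
vertex -1.737 -2.361 -1.858
vertex -1.162 -2.931 -2.512
endloop
endfacet
facet normal -0.122 -0.977 -0.174
outer loop
vertex -1.125 -3.118 -1.488
vertex -1.162 -2.931 -2.512
vertex -0.249 -3.127 -2.05
endloop
endfacet
facet normal 0.260 -0.870 0.420
outer loop
vertex -1.125 -3.118 -1.488
vertex -0.249 -3.127 -2.05
vertex -0.261 -2.678 -1.112
endloop
endfacet
facet normal 0.199 0.143 0.969
outer loop
vertex -1.18 -2.204 -0.993
vertex -0.261 -2.678 -1.112
vertex -0.338 -1.649 -1.248
endloop
endfacet
facet normal -0.813 0.360 0.458
outer loop
vertex -1.737 -2.361 -1.858
vertex -1.18 -2.204 -0.993
vertex -1.251 -1.453 -1.71
endloop
endfacet
facet normal -0.800 -0.137 -0.584
outer loop
vertex -1.162 -2.931 -2.512
vertex -1.737 -2.361 -1.858
vertex -1.239 -1.902 -2.648
endloop
endfacet
facet normal 0.220 -0.663 -0.716
outer loop
vertex -0.249 -3.127 -2.05
vertex -1.162 -2.931 -2.512
vertex -0.32 -2.376 -2.767
endloop
endfacet
facet normal 0.838 -0.488 0.244
outer loop
vertex -0.261 -2.678 -1.112
vertex -0.249 -3.127 -2.05
vertex 0.237 -2.219 -1.902
endloop
endfacet
facet normal -0.274 -0.776 -0.568
outer loop
vertex 1.411 -4.951 -3.72
vertex 0.476 -4.517 -3.861
vertex 1.252 -4.308 -4.521
endloop
endfacet
facet normal 0.949 -0.124 -0.288
outer loop
vertex 1.411 -4.951 -3.72
vertex 1.252 -4.308 -4.521
vertex 1.798 -3.857 -2.918
endloop
endfacet
facet normal 0.949 -0.125 -0.288
outer loop
vertex 1.798 -3.857 -2.918
vertex 1.252 -4.308 -4.521
vertex 1.639 -3.214 -3.72
endloop
endfacet
facet normal 0.275 0.776 0.568
outer loop
vertex 1.798 -3.857 -2.918
vertex 1.639 -3.214 -3.72
vertex 0.864 -3.423 -3.059
endloop
endfacet
facet normal -0.275 -0.775 -0.569
outer loop
vertex 1.252 -4.308 -4.521
vertex 0.476 -4.517 -3.861
vertex 0.318 -3.873 -4.662
endloop
endfacet
facet normal 0.343 0.473 -0.812
outer loop
vertex 1.252 -4.308 -4.521
vertex 0.318 -3.873 -4.662
vertex 1.639 -3.214 -3.72
endloop
endfacet
facet normal 0.343 0.473 -0.812
outer loop
vertex 1.639 -3.214 -3.72
vertex 0.318 -3.873 -4.662
vertex 0.705 -2.78 -3.861
endloop
endfacet
facet normal 0.275 0.776 0.568
outer loop
vertex 1.639 -3.214 -3.72
vertex 0.705 -2.78 -3.861
vertex 0.864 -3.423 -3.059
endloop
endfacet
facet normal -0.274 -0.775 -0.569
outer loop
vertex 0.318 -3.873 -4.662
vertex 0.476 -4.517 -3.861
vertex -0.458 -4.083 -4.002
endloop
endfacet
facet normal -0.607 0.598 -0.523
outer loop
vertex 0.318 -3.873 -4.662
vertex -0.458 -4.083 -4.002
vertex 0.705 -2.78 -3.861
endloop
endfacet
facet normal -0.607 0.598 -0.523
outer loop
vertex 0.705 -2.78 -3.861
vertex -0.458 -4.083 -4.002
vertex -0.071 -2.989 -3.2
endloop
endfacet
facet normal 0.275 0.776 0.568
outer loop
vertex 0.705 -2.78 -3.861
vertex -0.071 -2.989 -3.2
vertex 0.864 -3.423 -3.059
endloop
endfacet
facet normal -0.275 -0.776 -0.568
outer loop
vertex -0.458 -4.083 -4.002
vertex 0.476 -4.517 -3.861
vertex -0.299 -4.726 -3.2
endloop
endfacet
facet normal -0.949 0.125 0.288
outer loop
vertex -0.458 -4.083 -4.002
vertex -0.299 -4.726 -3.2
vertex -0.071 -2.989 -3.2
endloop
endfacet
facet normal -0.949 0.125 0.288
outer loop
vertex -0.071 -2.989 -3.2
vertex -0.299 -4.726 -3.2
vertex 0.088 -3.632 -2.399
endloop
endfacet
facet normal 0.274 0.776 0.568
outer loop
vertex -0.071 -2.989 -3.2
vertex 0.088 -3.632 -2.399
vertex 0.864 -3.423 -3.059
endloop
endfacet
facet normal -0.275 -0.776 -0.568
outer loop
vertex -0.299 -4.726 -3.2
vertex 0.476 -4.517 -3.861
vertex 0.635 -5.16 -3.059
endloop
endfacet
facet normal -0.342 -0.473 0.812
outer loop
vertex -0.299 -4.726 -3.2
vertex 0.635 -5.16 -3.059
vertex 0.088 -3.632 -2.399
endloop
endfacet
facet normal -0.343 -0.473 0.811
outer loop
vertex 0.088 -3.632 -2.399
vertex 0.635 -5.16 -3.059
vertex 1.022 -4.067 -2.258
endloop
endfacet
facet normal 0.275 0.775 0.569
outer loop
vertex 0.088 -3.632 -2.399
vertex 1.022 -4.067 -2.258
vertex 0.864 -3.423 -3.059
endloop
endfacet
facet normal -0.275 -0.776 -0.568
outer loop
vertex 0.635 -5.16 -3.059
vertex 0.476 -4.517 -3.861
vertex 1.411 -4.951 -3.72
endloop
endfacet
facet normal 0.607 -0.598 0.523
outer loop
vertex 0.635 -5.16 -3.059
vertex 1.411 -4.951 -3.72
vertex 1.022 -4.067 -2.258
endloop
endfacet
facet normal 0.607 -0.598 0.523
outer loop
vertex 1.022 -4.067 -2.258
vertex 1.411 -4.951 -3.72
vertex 1.798 -3.857 -2.918
endloop
endfacet
facet normal 0.274 0.775 0.569
outer loop
vertex 1.022 -4.067 -2.258
vertex 1.798 -3.857 -2.918
vertex 0.864 -3.423 -3.059
endloop
endfacet

endsolid


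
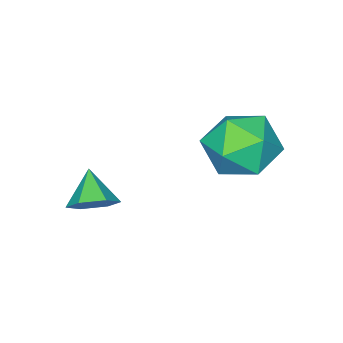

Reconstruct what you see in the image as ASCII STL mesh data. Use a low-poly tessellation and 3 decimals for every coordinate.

solid 
facet normal -0.055 0.996 0.071
outer loop
vertex -1.007 0.113 1.249
vertex -2.1 0.032 1.542
vertex -1.295 0.019 2.343
endloop
endfacet
facet normal 0.603 0.766 0.224
outer loop
vertex -1.007 0.113 1.249
vertex -1.295 0.019 2.343
vertex -0.407 -0.561 1.938
endloop
endfacet
facet normal 0.848 0.407 -0.340
outer loop
vertex -1.007 0.113 1.249
vertex -0.407 -0.561 1.938
vertex -0.663 -0.907 0.887
endloop
endfacet
facet normal 0.342 0.415 -0.843
outer loop
vertex -1.007 0.113 1.249
vertex -0.663 -0.907 0.887
vertex -1.71 -0.54 0.643
endloop
endfacet
facet normal -0.216 0.779 -0.589
outer loop
vertex -1.007 0.113 1.249
vertex -1.71 -0.54 0.643
vertex -2.1 0.032 1.542
endloop
endfacet
facet normal 0.555 0.310 0.772
outer loop
vertex -0.407 -0.561 1.938
vertex -1.295 0.019 2.343
vertex -1.13 -1.06 2.657
endloop
endfacet
facet normal -0.510 0.683 0.523
outer loop
vertex -1.295 0.019 2.343
vertex -2.1 0.032 1.542
vertex -2.177 -0.693 2.413
endloop
endfacet
facet normal -0.770 0.331 -0.545
outer loop
vertex -2.1 0.032 1.542
vertex -1.71 -0.54 0.643
vertex -2.433 -1.039 1.362
endloop
endfacet
facet normal 0.133 -0.258 -0.957
outer loop
vertex -1.71 -0.54 0.643
vertex -0.663 -0.907 0.887
vertex -1.545 -1.619 0.957
endloop
endfacet
facet normal 0.952 -0.272 -0.142
outer loop
vertex -0.663 -0.907 0.887
vertex -0.407 -0.561 1.938
vertex -0.74 -1.632 1.758
endloop
endfacet
facet normal -0.342 -0.415 0.843
outer loop
vertex -1.833 -1.713 2.051
vertex -1.13 -1.06 2.657
vertex -2.177 -0.693 2.413
endloop
endfacet
facet normal -0.848 -0.407 0.340
outer loop
vertex -1.833 -1.713 2.051
vertex -2.177 -0.693 2.413
vertex -2.433 -1.039 1.362
endloop
endfacet
facet normal -0.603 -0.766 -0.224
outer loop
vertex -1.833 -1.713 2.051
vertex -2.433 -1.039 1.362
vertex -1.545 -1.619 0.957
endloop
endfacet
facet normal 0.055 -0.996 -0.071
outer loop
vertex -1.833 -1.713 2.051
vertex -1.545 -1.619 0.957
vertex -0.74 -1.632 1.758
endloop
endfacet
facet normal 0.216 -0.779 0.589
outer loop
vertex -1.833 -1.713 2.051
vertex -0.74 -1.632 1.758
vertex -1.13 -1.06 2.657
endloop
endfacet
facet normal -0.133 0.258 0.957
outer loop
vertex -2.177 -0.693 2.413
vertex -1.13 -1.06 2.657
vertex -1.295 0.019 2.343
endloop
endfacet
facet normal -0.952 0.272 0.142
outer loop
vertex -2.433 -1.039 1.362
vertex -2.177 -0.693 2.413
vertex -2.1 0.032 1.542
endloop
endfacet
facet normal -0.555 -0.310 -0.772
outer loop
vertex -1.545 -1.619 0.957
vertex -2.433 -1.039 1.362
vertex -1.71 -0.54 0.643
endloop
endfacet
facet normal 0.510 -0.683 -0.523
outer loop
vertex -0.74 -1.632 1.758
vertex -1.545 -1.619 0.957
vertex -0.663 -0.907 0.887
endloop
endfacet
facet normal 0.770 -0.331 0.545
outer loop
vertex -1.13 -1.06 2.657
vertex -0.74 -1.632 1.758
vertex -0.407 -0.561 1.938
endloop
endfacet
facet normal 0.470 0.605 -0.642
outer loop
vertex 1.818 -3.957 -0.694
vertex 1.28 -3.482 -0.64
vertex 1.842 -3.442 -0.191
endloop
endfacet
facet normal 0.552 -0.596 0.584
outer loop
vertex 1.818 -3.957 -0.694
vertex 1.842 -3.442 -0.191
vertex 0.74 -4.178 0.1
endloop
endfacet
facet normal 0.470 0.605 -0.643
outer loop
vertex 1.842 -3.442 -0.191
vertex 1.28 -3.482 -0.64
vertex 1.304 -2.967 -0.138
endloop
endfacet
facet normal 0.188 0.104 0.977
outer loop
vertex 1.842 -3.442 -0.191
vertex 1.304 -2.967 -0.138
vertex 0.74 -4.178 0.1
endloop
endfacet
facet normal 0.470 0.605 -0.643
outer loop
vertex 1.304 -2.967 -0.138
vertex 1.28 -3.482 -0.64
vertex 0.742 -3.007 -0.586
endloop
endfacet
facet normal -0.586 0.410 0.699
outer loop
vertex 1.304 -2.967 -0.138
vertex 0.742 -3.007 -0.586
vertex 0.74 -4.178 0.1
endloop
endfacet
facet normal 0.470 0.605 -0.643
outer loop
vertex 0.742 -3.007 -0.586
vertex 1.28 -3.482 -0.64
vertex 0.718 -3.522 -1.088
endloop
endfacet
facet normal -0.999 0.019 0.029
outer loop
vertex 0.742 -3.007 -0.586
vertex 0.718 -3.522 -1.088
vertex 0.74 -4.178 0.1
endloop
endfacet
facet normal 0.470 0.605 -0.643
outer loop
vertex 0.718 -3.522 -1.088
vertex 1.28 -3.482 -0.64
vertex 1.256 -3.997 -1.142
endloop
endfacet
facet normal -0.637 -0.680 -0.364
outer loop
vertex 0.718 -3.522 -1.088
vertex 1.256 -3.997 -1.142
vertex 0.74 -4.178 0.1
endloop
endfacet
facet normal 0.470 0.605 -0.643
outer loop
vertex 1.256 -3.997 -1.142
vertex 1.28 -3.482 -0.64
vertex 1.818 -3.957 -0.694
endloop
endfacet
facet normal 0.139 -0.987 -0.086
outer loop
vertex 1.256 -3.997 -1.142
vertex 1.818 -3.957 -0.694
vertex 0.74 -4.178 0.1
endloop
endfacet

endsolid


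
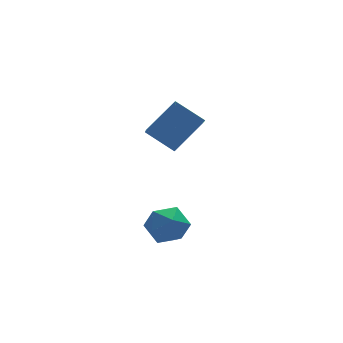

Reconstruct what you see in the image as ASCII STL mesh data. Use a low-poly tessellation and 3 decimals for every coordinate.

solid 
facet normal -0.594 0.608 0.526
outer loop
vertex -0.497 3.578 4.123
vertex -0.185 4.516 3.391
vertex -1.886 3.177 3.018
endloop
endfacet
facet normal -0.254 -0.762 0.596
outer loop
vertex -0.995 2.264 2.229
vertex -0.497 3.578 4.123
vertex -1.886 3.177 3.018
endloop
endfacet
facet normal -0.594 0.608 0.526
outer loop
vertex -1.886 3.177 3.018
vertex -0.185 4.516 3.391
vertex -1.574 4.115 2.286
endloop
endfacet
facet normal -0.763 -0.220 -0.607
outer loop
vertex -1.574 4.115 2.286
vertex -0.995 2.264 2.229
vertex -1.886 3.177 3.018
endloop
endfacet
facet normal 0.763 0.220 0.607
outer loop
vertex -0.497 3.578 4.123
vertex 0.706 3.603 2.602
vertex -0.185 4.516 3.391
endloop
endfacet
facet normal -0.254 -0.762 0.596
outer loop
vertex 0.394 2.665 3.334
vertex -0.497 3.578 4.123
vertex -0.995 2.264 2.229
endloop
endfacet
facet normal 0.763 0.220 0.607
outer loop
vertex 0.394 2.665 3.334
vertex 0.706 3.603 2.602
vertex -0.497 3.578 4.123
endloop
endfacet
facet normal 0.254 0.762 -0.596
outer loop
vertex -0.185 4.516 3.391
vertex 0.706 3.603 2.602
vertex -1.574 4.115 2.286
endloop
endfacet
facet normal -0.763 -0.220 -0.607
outer loop
vertex -0.683 3.202 1.497
vertex -0.995 2.264 2.229
vertex -1.574 4.115 2.286
endloop
endfacet
facet normal 0.254 0.762 -0.596
outer loop
vertex -1.574 4.115 2.286
vertex 0.706 3.603 2.602
vertex -0.683 3.202 1.497
endloop
endfacet
facet normal 0.594 -0.608 -0.526
outer loop
vertex -0.683 3.202 1.497
vertex 0.394 2.665 3.334
vertex -0.995 2.264 2.229
endloop
endfacet
facet normal 0.594 -0.608 -0.526
outer loop
vertex 0.706 3.603 2.602
vertex 0.394 2.665 3.334
vertex -0.683 3.202 1.497
endloop
endfacet
facet normal -0.563 0.729 0.388
outer loop
vertex -2.67 -0.174 0.666
vertex -3.45 -0.57 0.278
vertex -3.172 -0.824 1.158
endloop
endfacet
facet normal 0.006 0.601 0.799
outer loop
vertex -2.67 -0.174 0.666
vertex -3.172 -0.824 1.158
vertex -2.216 -0.849 1.17
endloop
endfacet
facet normal 0.591 0.699 0.403
outer loop
vertex -2.67 -0.174 0.666
vertex -2.216 -0.849 1.17
vertex -1.902 -0.611 0.298
endloop
endfacet
facet normal 0.384 0.888 -0.254
outer loop
vertex -2.67 -0.174 0.666
vertex -1.902 -0.611 0.298
vertex -2.665 -0.439 -0.253
endloop
endfacet
facet normal -0.329 0.907 -0.263
outer loop
vertex -2.67 -0.174 0.666
vertex -2.665 -0.439 -0.253
vertex -3.45 -0.57 0.278
endloop
endfacet
facet normal -0.015 -0.085 0.996
outer loop
vertex -2.216 -0.849 1.17
vertex -3.172 -0.824 1.158
vertex -2.715 -1.661 1.093
endloop
endfacet
facet normal -0.935 0.124 0.331
outer loop
vertex -3.172 -0.824 1.158
vertex -3.45 -0.57 0.278
vertex -3.478 -1.489 0.542
endloop
endfacet
facet normal -0.557 0.411 -0.722
outer loop
vertex -3.45 -0.57 0.278
vertex -2.665 -0.439 -0.253
vertex -3.164 -1.251 -0.33
endloop
endfacet
facet normal 0.596 0.380 -0.707
outer loop
vertex -2.665 -0.439 -0.253
vertex -1.902 -0.611 0.298
vertex -2.208 -1.276 -0.318
endloop
endfacet
facet normal 0.932 0.074 0.356
outer loop
vertex -1.902 -0.611 0.298
vertex -2.216 -0.849 1.17
vertex -1.93 -1.53 0.562
endloop
endfacet
facet normal -0.384 -0.888 0.254
outer loop
vertex -2.71 -1.926 0.174
vertex -2.715 -1.661 1.093
vertex -3.478 -1.489 0.542
endloop
endfacet
facet normal -0.591 -0.699 -0.403
outer loop
vertex -2.71 -1.926 0.174
vertex -3.478 -1.489 0.542
vertex -3.164 -1.251 -0.33
endloop
endfacet
facet normal -0.006 -0.601 -0.799
outer loop
vertex -2.71 -1.926 0.174
vertex -3.164 -1.251 -0.33
vertex -2.208 -1.276 -0.318
endloop
endfacet
facet normal 0.563 -0.729 -0.388
outer loop
vertex -2.71 -1.926 0.174
vertex -2.208 -1.276 -0.318
vertex -1.93 -1.53 0.562
endloop
endfacet
facet normal 0.329 -0.907 0.263
outer loop
vertex -2.71 -1.926 0.174
vertex -1.93 -1.53 0.562
vertex -2.715 -1.661 1.093
endloop
endfacet
facet normal -0.596 -0.380 0.707
outer loop
vertex -3.478 -1.489 0.542
vertex -2.715 -1.661 1.093
vertex -3.172 -0.824 1.158
endloop
endfacet
facet normal -0.932 -0.074 -0.356
outer loop
vertex -3.164 -1.251 -0.33
vertex -3.478 -1.489 0.542
vertex -3.45 -0.57 0.278
endloop
endfacet
facet normal 0.015 0.085 -0.996
outer loop
vertex -2.208 -1.276 -0.318
vertex -3.164 -1.251 -0.33
vertex -2.665 -0.439 -0.253
endloop
endfacet
facet normal 0.935 -0.124 -0.331
outer loop
vertex -1.93 -1.53 0.562
vertex -2.208 -1.276 -0.318
vertex -1.902 -0.611 0.298
endloop
endfacet
facet normal 0.557 -0.411 0.722
outer loop
vertex -2.715 -1.661 1.093
vertex -1.93 -1.53 0.562
vertex -2.216 -0.849 1.17
endloop
endfacet

endsolid


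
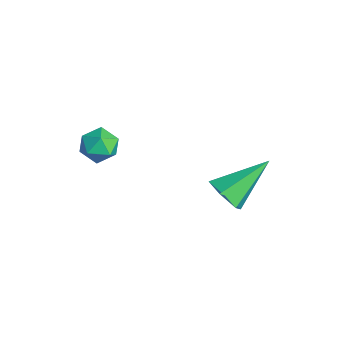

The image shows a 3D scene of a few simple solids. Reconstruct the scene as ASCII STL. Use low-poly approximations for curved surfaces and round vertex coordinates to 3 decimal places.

solid 
facet normal 0.119 -0.825 -0.553
outer loop
vertex 2.07 2.45 -3.853
vertex 1.718 2.066 -3.356
vertex 1.355 2.375 -3.895
endloop
endfacet
facet normal -0.047 0.792 -0.608
outer loop
vertex 2.07 2.45 -3.853
vertex 1.355 2.375 -3.895
vertex 1.502 3.574 -2.344
endloop
endfacet
facet normal 0.119 -0.825 -0.553
outer loop
vertex 1.355 2.375 -3.895
vertex 1.718 2.066 -3.356
vertex 1.003 1.991 -3.398
endloop
endfacet
facet normal -0.856 0.445 -0.263
outer loop
vertex 1.355 2.375 -3.895
vertex 1.003 1.991 -3.398
vertex 1.502 3.574 -2.344
endloop
endfacet
facet normal 0.119 -0.825 -0.553
outer loop
vertex 1.003 1.991 -3.398
vertex 1.718 2.066 -3.356
vertex 1.366 1.682 -2.859
endloop
endfacet
facet normal -0.848 -0.082 0.524
outer loop
vertex 1.003 1.991 -3.398
vertex 1.366 1.682 -2.859
vertex 1.502 3.574 -2.344
endloop
endfacet
facet normal 0.118 -0.824 -0.554
outer loop
vertex 1.366 1.682 -2.859
vertex 1.718 2.066 -3.356
vertex 2.081 1.756 -2.817
endloop
endfacet
facet normal -0.030 -0.261 0.965
outer loop
vertex 1.366 1.682 -2.859
vertex 2.081 1.756 -2.817
vertex 1.502 3.574 -2.344
endloop
endfacet
facet normal 0.118 -0.824 -0.554
outer loop
vertex 2.081 1.756 -2.817
vertex 1.718 2.066 -3.356
vertex 2.433 2.14 -3.314
endloop
endfacet
facet normal 0.780 0.087 0.620
outer loop
vertex 2.081 1.756 -2.817
vertex 2.433 2.14 -3.314
vertex 1.502 3.574 -2.344
endloop
endfacet
facet normal 0.118 -0.824 -0.554
outer loop
vertex 2.433 2.14 -3.314
vertex 1.718 2.066 -3.356
vertex 2.07 2.45 -3.853
endloop
endfacet
facet normal 0.772 0.614 -0.167
outer loop
vertex 2.433 2.14 -3.314
vertex 2.07 2.45 -3.853
vertex 1.502 3.574 -2.344
endloop
endfacet
facet normal -0.230 -0.171 0.958
outer loop
vertex -1.577 -0.721 -2.048
vertex -1.423 -1.392 -2.131
vertex -0.93 -0.945 -1.933
endloop
endfacet
facet normal 0.016 0.494 0.869
outer loop
vertex -1.577 -0.721 -2.048
vertex -0.93 -0.945 -1.933
vertex -1.036 -0.348 -2.27
endloop
endfacet
facet normal -0.405 0.823 0.398
outer loop
vertex -1.577 -0.721 -2.048
vertex -1.036 -0.348 -2.27
vertex -1.594 -0.426 -2.676
endloop
endfacet
facet normal -0.911 0.363 0.195
outer loop
vertex -1.577 -0.721 -2.048
vertex -1.594 -0.426 -2.676
vertex -1.833 -1.072 -2.59
endloop
endfacet
facet normal -0.802 -0.251 0.542
outer loop
vertex -1.577 -0.721 -2.048
vertex -1.833 -1.072 -2.59
vertex -1.423 -1.392 -2.131
endloop
endfacet
facet normal 0.671 0.451 0.588
outer loop
vertex -1.036 -0.348 -2.27
vertex -0.93 -0.945 -1.933
vertex -0.547 -0.788 -2.49
endloop
endfacet
facet normal 0.272 -0.625 0.732
outer loop
vertex -0.93 -0.945 -1.933
vertex -1.423 -1.392 -2.131
vertex -0.786 -1.434 -2.404
endloop
endfacet
facet normal -0.653 -0.755 0.057
outer loop
vertex -1.423 -1.392 -2.131
vertex -1.833 -1.072 -2.59
vertex -1.344 -1.512 -2.81
endloop
endfacet
facet normal -0.830 0.240 -0.503
outer loop
vertex -1.833 -1.072 -2.59
vertex -1.594 -0.426 -2.676
vertex -1.45 -0.915 -3.147
endloop
endfacet
facet normal -0.010 0.984 -0.175
outer loop
vertex -1.594 -0.426 -2.676
vertex -1.036 -0.348 -2.27
vertex -0.957 -0.468 -2.949
endloop
endfacet
facet normal 0.911 -0.363 -0.195
outer loop
vertex -0.803 -1.139 -3.032
vertex -0.547 -0.788 -2.49
vertex -0.786 -1.434 -2.404
endloop
endfacet
facet normal 0.405 -0.823 -0.398
outer loop
vertex -0.803 -1.139 -3.032
vertex -0.786 -1.434 -2.404
vertex -1.344 -1.512 -2.81
endloop
endfacet
facet normal -0.016 -0.494 -0.869
outer loop
vertex -0.803 -1.139 -3.032
vertex -1.344 -1.512 -2.81
vertex -1.45 -0.915 -3.147
endloop
endfacet
facet normal 0.230 0.171 -0.958
outer loop
vertex -0.803 -1.139 -3.032
vertex -1.45 -0.915 -3.147
vertex -0.957 -0.468 -2.949
endloop
endfacet
facet normal 0.802 0.251 -0.542
outer loop
vertex -0.803 -1.139 -3.032
vertex -0.957 -0.468 -2.949
vertex -0.547 -0.788 -2.49
endloop
endfacet
facet normal 0.830 -0.240 0.503
outer loop
vertex -0.786 -1.434 -2.404
vertex -0.547 -0.788 -2.49
vertex -0.93 -0.945 -1.933
endloop
endfacet
facet normal 0.010 -0.984 0.175
outer loop
vertex -1.344 -1.512 -2.81
vertex -0.786 -1.434 -2.404
vertex -1.423 -1.392 -2.131
endloop
endfacet
facet normal -0.671 -0.451 -0.588
outer loop
vertex -1.45 -0.915 -3.147
vertex -1.344 -1.512 -2.81
vertex -1.833 -1.072 -2.59
endloop
endfacet
facet normal -0.272 0.625 -0.732
outer loop
vertex -0.957 -0.468 -2.949
vertex -1.45 -0.915 -3.147
vertex -1.594 -0.426 -2.676
endloop
endfacet
facet normal 0.653 0.755 -0.057
outer loop
vertex -0.547 -0.788 -2.49
vertex -0.957 -0.468 -2.949
vertex -1.036 -0.348 -2.27
endloop
endfacet

endsolid


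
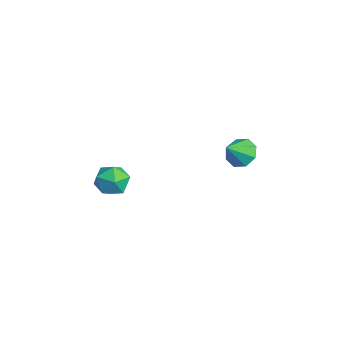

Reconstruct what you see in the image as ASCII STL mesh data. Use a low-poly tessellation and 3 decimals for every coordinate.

solid 
facet normal -0.331 0.679 -0.655
outer loop
vertex 4.142 3.63 2.834
vertex 3.4 3.201 2.764
vertex 3.693 3.832 3.27
endloop
endfacet
facet normal 0.729 0.224 0.647
outer loop
vertex 4.142 3.63 2.834
vertex 3.693 3.832 3.27
vertex 3.84 2.299 3.636
endloop
endfacet
facet normal -0.330 0.679 -0.656
outer loop
vertex 3.693 3.832 3.27
vertex 3.4 3.201 2.764
vertex 3.072 3.665 3.41
endloop
endfacet
facet normal 0.151 0.243 0.958
outer loop
vertex 3.693 3.832 3.27
vertex 3.072 3.665 3.41
vertex 3.84 2.299 3.636
endloop
endfacet
facet normal -0.330 0.679 -0.655
outer loop
vertex 3.072 3.665 3.41
vertex 3.4 3.201 2.764
vertex 2.643 3.226 3.171
endloop
endfacet
facet normal -0.417 -0.085 0.905
outer loop
vertex 3.072 3.665 3.41
vertex 2.643 3.226 3.171
vertex 3.84 2.299 3.636
endloop
endfacet
facet normal -0.330 0.679 -0.655
outer loop
vertex 2.643 3.226 3.171
vertex 3.4 3.201 2.764
vertex 2.658 2.773 2.694
endloop
endfacet
facet normal -0.640 -0.567 0.518
outer loop
vertex 2.643 3.226 3.171
vertex 2.658 2.773 2.694
vertex 3.84 2.299 3.636
endloop
endfacet
facet normal -0.330 0.679 -0.656
outer loop
vertex 2.658 2.773 2.694
vertex 3.4 3.201 2.764
vertex 3.107 2.57 2.258
endloop
endfacet
facet normal -0.390 -0.920 0.027
outer loop
vertex 2.658 2.773 2.694
vertex 3.107 2.57 2.258
vertex 3.84 2.299 3.636
endloop
endfacet
facet normal -0.331 0.679 -0.655
outer loop
vertex 3.107 2.57 2.258
vertex 3.4 3.201 2.764
vertex 3.728 2.738 2.118
endloop
endfacet
facet normal 0.190 -0.939 -0.286
outer loop
vertex 3.107 2.57 2.258
vertex 3.728 2.738 2.118
vertex 3.84 2.299 3.636
endloop
endfacet
facet normal -0.331 0.680 -0.655
outer loop
vertex 3.728 2.738 2.118
vertex 3.4 3.201 2.764
vertex 4.157 3.177 2.357
endloop
endfacet
facet normal 0.756 -0.612 -0.233
outer loop
vertex 3.728 2.738 2.118
vertex 4.157 3.177 2.357
vertex 3.84 2.299 3.636
endloop
endfacet
facet normal -0.331 0.679 -0.655
outer loop
vertex 4.157 3.177 2.357
vertex 3.4 3.201 2.764
vertex 4.142 3.63 2.834
endloop
endfacet
facet normal 0.980 -0.130 0.154
outer loop
vertex 4.157 3.177 2.357
vertex 4.142 3.63 2.834
vertex 3.84 2.299 3.636
endloop
endfacet
facet normal -0.098 0.683 0.724
outer loop
vertex 3.074 -2.441 2.778
vertex 3.624 -2.963 3.345
vertex 4.012 -2.31 2.781
endloop
endfacet
facet normal -0.138 0.987 0.079
outer loop
vertex 3.074 -2.441 2.778
vertex 4.012 -2.31 2.781
vertex 3.536 -2.311 1.962
endloop
endfacet
facet normal -0.678 0.681 -0.275
outer loop
vertex 3.074 -2.441 2.778
vertex 3.536 -2.311 1.962
vertex 2.855 -2.965 2.021
endloop
endfacet
facet normal -0.971 0.188 0.150
outer loop
vertex 3.074 -2.441 2.778
vertex 2.855 -2.965 2.021
vertex 2.909 -3.368 2.875
endloop
endfacet
facet normal -0.612 0.189 0.768
outer loop
vertex 3.074 -2.441 2.778
vertex 2.909 -3.368 2.875
vertex 3.624 -2.963 3.345
endloop
endfacet
facet normal 0.465 0.842 -0.272
outer loop
vertex 3.536 -2.311 1.962
vertex 4.012 -2.31 2.781
vertex 4.371 -2.752 2.025
endloop
endfacet
facet normal 0.532 0.350 0.771
outer loop
vertex 4.012 -2.31 2.781
vertex 3.624 -2.963 3.345
vertex 4.425 -3.155 2.879
endloop
endfacet
facet normal -0.300 -0.448 0.842
outer loop
vertex 3.624 -2.963 3.345
vertex 2.909 -3.368 2.875
vertex 3.744 -3.809 2.938
endloop
endfacet
facet normal -0.880 -0.448 -0.156
outer loop
vertex 2.909 -3.368 2.875
vertex 2.855 -2.965 2.021
vertex 3.268 -3.81 2.119
endloop
endfacet
facet normal -0.408 0.348 -0.844
outer loop
vertex 2.855 -2.965 2.021
vertex 3.536 -2.311 1.962
vertex 3.656 -3.157 1.555
endloop
endfacet
facet normal 0.971 -0.188 -0.150
outer loop
vertex 4.206 -3.679 2.122
vertex 4.371 -2.752 2.025
vertex 4.425 -3.155 2.879
endloop
endfacet
facet normal 0.678 -0.681 0.275
outer loop
vertex 4.206 -3.679 2.122
vertex 4.425 -3.155 2.879
vertex 3.744 -3.809 2.938
endloop
endfacet
facet normal 0.138 -0.987 -0.079
outer loop
vertex 4.206 -3.679 2.122
vertex 3.744 -3.809 2.938
vertex 3.268 -3.81 2.119
endloop
endfacet
facet normal 0.098 -0.683 -0.724
outer loop
vertex 4.206 -3.679 2.122
vertex 3.268 -3.81 2.119
vertex 3.656 -3.157 1.555
endloop
endfacet
facet normal 0.612 -0.189 -0.768
outer loop
vertex 4.206 -3.679 2.122
vertex 3.656 -3.157 1.555
vertex 4.371 -2.752 2.025
endloop
endfacet
facet normal 0.880 0.448 0.156
outer loop
vertex 4.425 -3.155 2.879
vertex 4.371 -2.752 2.025
vertex 4.012 -2.31 2.781
endloop
endfacet
facet normal 0.408 -0.348 0.844
outer loop
vertex 3.744 -3.809 2.938
vertex 4.425 -3.155 2.879
vertex 3.624 -2.963 3.345
endloop
endfacet
facet normal -0.465 -0.842 0.272
outer loop
vertex 3.268 -3.81 2.119
vertex 3.744 -3.809 2.938
vertex 2.909 -3.368 2.875
endloop
endfacet
facet normal -0.532 -0.350 -0.771
outer loop
vertex 3.656 -3.157 1.555
vertex 3.268 -3.81 2.119
vertex 2.855 -2.965 2.021
endloop
endfacet
facet normal 0.300 0.448 -0.842
outer loop
vertex 4.371 -2.752 2.025
vertex 3.656 -3.157 1.555
vertex 3.536 -2.311 1.962
endloop
endfacet

endsolid


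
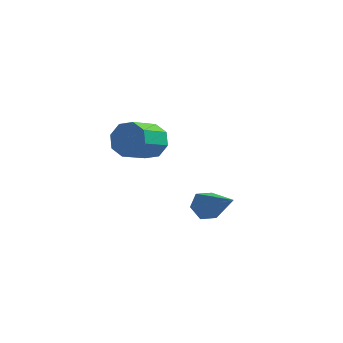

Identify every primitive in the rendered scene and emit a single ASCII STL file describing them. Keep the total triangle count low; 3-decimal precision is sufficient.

solid 
facet normal -0.691 0.489 -0.532
outer loop
vertex 2.004 -1.222 1.785
vertex 1.586 -1.201 2.347
vertex 2.043 -0.683 2.23
endloop
endfacet
facet normal 0.888 0.253 -0.384
outer loop
vertex 2.004 -1.222 1.785
vertex 2.043 -0.683 2.23
vertex 2.994 -2.199 3.433
endloop
endfacet
facet normal -0.691 0.489 -0.532
outer loop
vertex 2.043 -0.683 2.23
vertex 1.586 -1.201 2.347
vertex 1.625 -0.662 2.792
endloop
endfacet
facet normal 0.588 0.696 0.412
outer loop
vertex 2.043 -0.683 2.23
vertex 1.625 -0.662 2.792
vertex 2.994 -2.199 3.433
endloop
endfacet
facet normal -0.690 0.490 -0.533
outer loop
vertex 1.625 -0.662 2.792
vertex 1.586 -1.201 2.347
vertex 1.168 -1.179 2.908
endloop
endfacet
facet normal -0.103 0.303 0.947
outer loop
vertex 1.625 -0.662 2.792
vertex 1.168 -1.179 2.908
vertex 2.994 -2.199 3.433
endloop
endfacet
facet normal -0.690 0.490 -0.533
outer loop
vertex 1.168 -1.179 2.908
vertex 1.586 -1.201 2.347
vertex 1.129 -1.718 2.463
endloop
endfacet
facet normal -0.495 -0.532 0.687
outer loop
vertex 1.168 -1.179 2.908
vertex 1.129 -1.718 2.463
vertex 2.994 -2.199 3.433
endloop
endfacet
facet normal -0.690 0.490 -0.533
outer loop
vertex 1.129 -1.718 2.463
vertex 1.586 -1.201 2.347
vertex 1.547 -1.74 1.902
endloop
endfacet
facet normal -0.196 -0.975 -0.107
outer loop
vertex 1.129 -1.718 2.463
vertex 1.547 -1.74 1.902
vertex 2.994 -2.199 3.433
endloop
endfacet
facet normal -0.691 0.489 -0.532
outer loop
vertex 1.547 -1.74 1.902
vertex 1.586 -1.201 2.347
vertex 2.004 -1.222 1.785
endloop
endfacet
facet normal 0.496 -0.583 -0.644
outer loop
vertex 1.547 -1.74 1.902
vertex 2.004 -1.222 1.785
vertex 2.994 -2.199 3.433
endloop
endfacet
facet normal 0.303 0.858 -0.414
outer loop
vertex -1.528 2.909 3.913
vertex -2.197 2.856 3.313
vertex -2.103 3.218 4.132
endloop
endfacet
facet normal 0.459 0.249 0.853
outer loop
vertex -1.528 2.909 3.913
vertex -2.103 3.218 4.132
vertex -1.993 1.596 4.546
endloop
endfacet
facet normal 0.460 0.249 0.852
outer loop
vertex -1.993 1.596 4.546
vertex -2.103 3.218 4.132
vertex -2.568 1.906 4.766
endloop
endfacet
facet normal -0.304 -0.858 0.414
outer loop
vertex -1.993 1.596 4.546
vertex -2.568 1.906 4.766
vertex -2.663 1.544 3.947
endloop
endfacet
facet normal 0.305 0.858 -0.414
outer loop
vertex -2.103 3.218 4.132
vertex -2.197 2.856 3.313
vertex -2.733 3.316 3.871
endloop
endfacet
facet normal -0.266 0.494 0.828
outer loop
vertex -2.103 3.218 4.132
vertex -2.733 3.316 3.871
vertex -2.568 1.906 4.766
endloop
endfacet
facet normal -0.266 0.494 0.828
outer loop
vertex -2.568 1.906 4.766
vertex -2.733 3.316 3.871
vertex -3.199 2.003 4.505
endloop
endfacet
facet normal -0.303 -0.858 0.414
outer loop
vertex -2.568 1.906 4.766
vertex -3.199 2.003 4.505
vertex -2.663 1.544 3.947
endloop
endfacet
facet normal 0.304 0.858 -0.415
outer loop
vertex -2.733 3.316 3.871
vertex -2.197 2.856 3.313
vertex -3.05 3.144 3.284
endloop
endfacet
facet normal -0.834 0.450 0.319
outer loop
vertex -2.733 3.316 3.871
vertex -3.05 3.144 3.284
vertex -3.199 2.003 4.505
endloop
endfacet
facet normal -0.835 0.450 0.318
outer loop
vertex -3.199 2.003 4.505
vertex -3.05 3.144 3.284
vertex -3.515 1.832 3.918
endloop
endfacet
facet normal -0.304 -0.858 0.414
outer loop
vertex -3.199 2.003 4.505
vertex -3.515 1.832 3.918
vertex -2.663 1.544 3.947
endloop
endfacet
facet normal 0.304 0.858 -0.414
outer loop
vertex -3.05 3.144 3.284
vertex -2.197 2.856 3.313
vertex -2.867 2.804 2.714
endloop
endfacet
facet normal -0.915 0.142 -0.378
outer loop
vertex -3.05 3.144 3.284
vertex -2.867 2.804 2.714
vertex -3.515 1.832 3.918
endloop
endfacet
facet normal -0.915 0.142 -0.378
outer loop
vertex -3.515 1.832 3.918
vertex -2.867 2.804 2.714
vertex -3.332 1.491 3.347
endloop
endfacet
facet normal -0.304 -0.858 0.415
outer loop
vertex -3.515 1.832 3.918
vertex -3.332 1.491 3.347
vertex -2.663 1.544 3.947
endloop
endfacet
facet normal 0.304 0.858 -0.414
outer loop
vertex -2.867 2.804 2.714
vertex -2.197 2.856 3.313
vertex -2.292 2.494 2.494
endloop
endfacet
facet normal -0.460 -0.248 -0.853
outer loop
vertex -2.867 2.804 2.714
vertex -2.292 2.494 2.494
vertex -3.332 1.491 3.347
endloop
endfacet
facet normal -0.459 -0.249 -0.853
outer loop
vertex -3.332 1.491 3.347
vertex -2.292 2.494 2.494
vertex -2.757 1.182 3.128
endloop
endfacet
facet normal -0.303 -0.858 0.414
outer loop
vertex -3.332 1.491 3.347
vertex -2.757 1.182 3.128
vertex -2.663 1.544 3.947
endloop
endfacet
facet normal 0.303 0.858 -0.414
outer loop
vertex -2.292 2.494 2.494
vertex -2.197 2.856 3.313
vertex -1.661 2.397 2.755
endloop
endfacet
facet normal 0.266 -0.494 -0.828
outer loop
vertex -2.292 2.494 2.494
vertex -1.661 2.397 2.755
vertex -2.757 1.182 3.128
endloop
endfacet
facet normal 0.266 -0.494 -0.828
outer loop
vertex -2.757 1.182 3.128
vertex -1.661 2.397 2.755
vertex -2.127 1.084 3.389
endloop
endfacet
facet normal -0.305 -0.858 0.414
outer loop
vertex -2.757 1.182 3.128
vertex -2.127 1.084 3.389
vertex -2.663 1.544 3.947
endloop
endfacet
facet normal 0.304 0.858 -0.414
outer loop
vertex -1.661 2.397 2.755
vertex -2.197 2.856 3.313
vertex -1.345 2.568 3.342
endloop
endfacet
facet normal 0.835 -0.450 -0.318
outer loop
vertex -1.661 2.397 2.755
vertex -1.345 2.568 3.342
vertex -2.127 1.084 3.389
endloop
endfacet
facet normal 0.834 -0.450 -0.319
outer loop
vertex -2.127 1.084 3.389
vertex -1.345 2.568 3.342
vertex -1.81 1.256 3.976
endloop
endfacet
facet normal -0.304 -0.858 0.415
outer loop
vertex -2.127 1.084 3.389
vertex -1.81 1.256 3.976
vertex -2.663 1.544 3.947
endloop
endfacet
facet normal 0.304 0.858 -0.415
outer loop
vertex -1.345 2.568 3.342
vertex -2.197 2.856 3.313
vertex -1.528 2.909 3.913
endloop
endfacet
facet normal 0.915 -0.142 0.378
outer loop
vertex -1.345 2.568 3.342
vertex -1.528 2.909 3.913
vertex -1.81 1.256 3.976
endloop
endfacet
facet normal 0.915 -0.142 0.378
outer loop
vertex -1.81 1.256 3.976
vertex -1.528 2.909 3.913
vertex -1.993 1.596 4.546
endloop
endfacet
facet normal -0.304 -0.858 0.414
outer loop
vertex -1.81 1.256 3.976
vertex -1.993 1.596 4.546
vertex -2.663 1.544 3.947
endloop
endfacet

endsolid


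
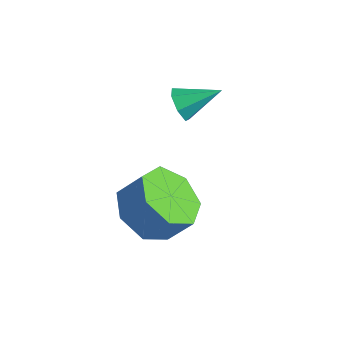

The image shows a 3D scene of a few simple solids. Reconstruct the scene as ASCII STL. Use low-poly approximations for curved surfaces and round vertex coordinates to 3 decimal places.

solid 
facet normal -0.512 -0.369 -0.776
outer loop
vertex 1.903 -1.072 -4.733
vertex 1.456 -1.812 -4.086
vertex 1.099 -0.82 -4.322
endloop
endfacet
facet normal 0.047 0.890 -0.454
outer loop
vertex 1.903 -1.072 -4.733
vertex 1.099 -0.82 -4.322
vertex 2.492 -0.648 -3.841
endloop
endfacet
facet normal 0.047 0.890 -0.454
outer loop
vertex 2.492 -0.648 -3.841
vertex 1.099 -0.82 -4.322
vertex 1.688 -0.396 -3.43
endloop
endfacet
facet normal 0.512 0.368 0.776
outer loop
vertex 2.492 -0.648 -3.841
vertex 1.688 -0.396 -3.43
vertex 2.044 -1.388 -3.194
endloop
endfacet
facet normal -0.512 -0.369 -0.776
outer loop
vertex 1.099 -0.82 -4.322
vertex 1.456 -1.812 -4.086
vertex 0.564 -1.315 -3.734
endloop
endfacet
facet normal -0.642 0.765 0.060
outer loop
vertex 1.099 -0.82 -4.322
vertex 0.564 -1.315 -3.734
vertex 1.688 -0.396 -3.43
endloop
endfacet
facet normal -0.642 0.765 0.060
outer loop
vertex 1.688 -0.396 -3.43
vertex 0.564 -1.315 -3.734
vertex 1.152 -0.892 -2.841
endloop
endfacet
facet normal 0.512 0.368 0.776
outer loop
vertex 1.688 -0.396 -3.43
vertex 1.152 -0.892 -2.841
vertex 2.044 -1.388 -3.194
endloop
endfacet
facet normal -0.512 -0.369 -0.776
outer loop
vertex 0.564 -1.315 -3.734
vertex 1.456 -1.812 -4.086
vertex 0.7 -2.184 -3.411
endloop
endfacet
facet normal -0.847 0.064 0.528
outer loop
vertex 0.564 -1.315 -3.734
vertex 0.7 -2.184 -3.411
vertex 1.152 -0.892 -2.841
endloop
endfacet
facet normal -0.847 0.063 0.529
outer loop
vertex 1.152 -0.892 -2.841
vertex 0.7 -2.184 -3.411
vertex 1.289 -1.761 -2.518
endloop
endfacet
facet normal 0.512 0.369 0.776
outer loop
vertex 1.152 -0.892 -2.841
vertex 1.289 -1.761 -2.518
vertex 2.044 -1.388 -3.194
endloop
endfacet
facet normal -0.512 -0.369 -0.776
outer loop
vertex 0.7 -2.184 -3.411
vertex 1.456 -1.812 -4.086
vertex 1.405 -2.773 -3.596
endloop
endfacet
facet normal -0.415 -0.685 0.598
outer loop
vertex 0.7 -2.184 -3.411
vertex 1.405 -2.773 -3.596
vertex 1.289 -1.761 -2.518
endloop
endfacet
facet normal -0.414 -0.686 0.599
outer loop
vertex 1.289 -1.761 -2.518
vertex 1.405 -2.773 -3.596
vertex 1.994 -2.349 -2.704
endloop
endfacet
facet normal 0.512 0.369 0.776
outer loop
vertex 1.289 -1.761 -2.518
vertex 1.994 -2.349 -2.704
vertex 2.044 -1.388 -3.194
endloop
endfacet
facet normal -0.512 -0.368 -0.776
outer loop
vertex 1.405 -2.773 -3.596
vertex 1.456 -1.812 -4.086
vertex 2.148 -2.638 -4.151
endloop
endfacet
facet normal 0.330 -0.918 0.219
outer loop
vertex 1.405 -2.773 -3.596
vertex 2.148 -2.638 -4.151
vertex 1.994 -2.349 -2.704
endloop
endfacet
facet normal 0.330 -0.918 0.219
outer loop
vertex 1.994 -2.349 -2.704
vertex 2.148 -2.638 -4.151
vertex 2.737 -2.214 -3.259
endloop
endfacet
facet normal 0.512 0.369 0.776
outer loop
vertex 1.994 -2.349 -2.704
vertex 2.737 -2.214 -3.259
vertex 2.044 -1.388 -3.194
endloop
endfacet
facet normal -0.512 -0.368 -0.776
outer loop
vertex 2.148 -2.638 -4.151
vertex 1.456 -1.812 -4.086
vertex 2.37 -1.881 -4.657
endloop
endfacet
facet normal 0.826 -0.460 -0.326
outer loop
vertex 2.148 -2.638 -4.151
vertex 2.37 -1.881 -4.657
vertex 2.737 -2.214 -3.259
endloop
endfacet
facet normal 0.826 -0.460 -0.326
outer loop
vertex 2.737 -2.214 -3.259
vertex 2.37 -1.881 -4.657
vertex 2.959 -1.457 -3.764
endloop
endfacet
facet normal 0.511 0.368 0.777
outer loop
vertex 2.737 -2.214 -3.259
vertex 2.959 -1.457 -3.764
vertex 2.044 -1.388 -3.194
endloop
endfacet
facet normal -0.512 -0.369 -0.776
outer loop
vertex 2.37 -1.881 -4.657
vertex 1.456 -1.812 -4.086
vertex 1.903 -1.072 -4.733
endloop
endfacet
facet normal 0.700 0.345 -0.625
outer loop
vertex 2.37 -1.881 -4.657
vertex 1.903 -1.072 -4.733
vertex 2.959 -1.457 -3.764
endloop
endfacet
facet normal 0.700 0.344 -0.626
outer loop
vertex 2.959 -1.457 -3.764
vertex 1.903 -1.072 -4.733
vertex 2.492 -0.648 -3.841
endloop
endfacet
facet normal 0.511 0.369 0.776
outer loop
vertex 2.959 -1.457 -3.764
vertex 2.492 -0.648 -3.841
vertex 2.044 -1.388 -3.194
endloop
endfacet
facet normal -0.591 -0.678 -0.437
outer loop
vertex 0.406 1.14 -2.687
vertex 0.104 1.066 -2.163
vertex -0.011 1.458 -2.616
endloop
endfacet
facet normal 0.383 0.649 -0.657
outer loop
vertex 0.406 1.14 -2.687
vertex -0.011 1.458 -2.616
vertex 0.896 1.974 -1.577
endloop
endfacet
facet normal -0.592 -0.678 -0.436
outer loop
vertex -0.011 1.458 -2.616
vertex 0.104 1.066 -2.163
vertex -0.342 1.481 -2.203
endloop
endfacet
facet normal -0.247 0.936 -0.250
outer loop
vertex -0.011 1.458 -2.616
vertex -0.342 1.481 -2.203
vertex 0.896 1.974 -1.577
endloop
endfacet
facet normal -0.591 -0.678 -0.437
outer loop
vertex -0.342 1.481 -2.203
vertex 0.104 1.066 -2.163
vertex -0.337 1.191 -1.76
endloop
endfacet
facet normal -0.522 0.711 0.471
outer loop
vertex -0.342 1.481 -2.203
vertex -0.337 1.191 -1.76
vertex 0.896 1.974 -1.577
endloop
endfacet
facet normal -0.592 -0.677 -0.437
outer loop
vertex -0.337 1.191 -1.76
vertex 0.104 1.066 -2.163
vertex -0.001 0.807 -1.62
endloop
endfacet
facet normal -0.235 0.145 0.961
outer loop
vertex -0.337 1.191 -1.76
vertex -0.001 0.807 -1.62
vertex 0.896 1.974 -1.577
endloop
endfacet
facet normal -0.592 -0.677 -0.437
outer loop
vertex -0.001 0.807 -1.62
vertex 0.104 1.066 -2.163
vertex 0.414 0.618 -1.889
endloop
endfacet
facet normal 0.399 -0.338 0.853
outer loop
vertex -0.001 0.807 -1.62
vertex 0.414 0.618 -1.889
vertex 0.896 1.974 -1.577
endloop
endfacet
facet normal -0.592 -0.677 -0.437
outer loop
vertex 0.414 0.618 -1.889
vertex 0.104 1.066 -2.163
vertex 0.595 0.766 -2.364
endloop
endfacet
facet normal 0.900 -0.372 0.227
outer loop
vertex 0.414 0.618 -1.889
vertex 0.595 0.766 -2.364
vertex 0.896 1.974 -1.577
endloop
endfacet
facet normal -0.592 -0.677 -0.437
outer loop
vertex 0.595 0.766 -2.364
vertex 0.104 1.066 -2.163
vertex 0.406 1.14 -2.687
endloop
endfacet
facet normal 0.893 0.067 -0.445
outer loop
vertex 0.595 0.766 -2.364
vertex 0.406 1.14 -2.687
vertex 0.896 1.974 -1.577
endloop
endfacet

endsolid
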